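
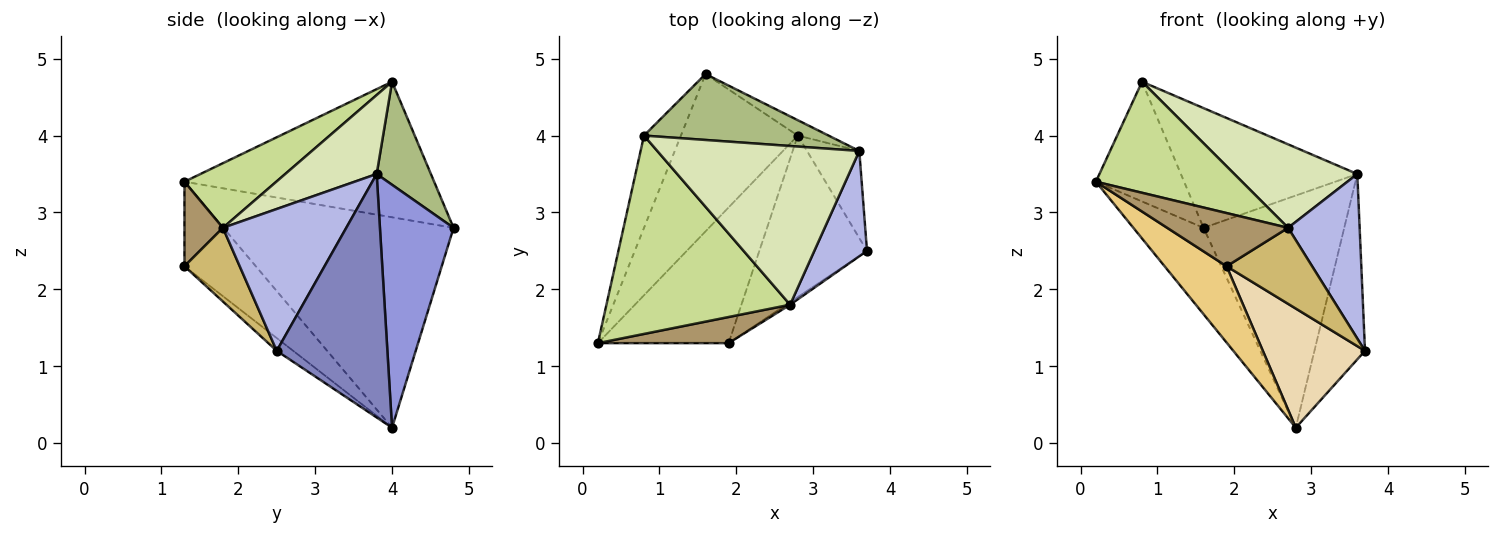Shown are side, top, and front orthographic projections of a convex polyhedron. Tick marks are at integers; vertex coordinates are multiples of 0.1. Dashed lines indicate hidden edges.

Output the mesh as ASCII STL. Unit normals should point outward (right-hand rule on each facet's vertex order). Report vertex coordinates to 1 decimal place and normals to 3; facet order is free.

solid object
 facet normal -0.845 0.257 -0.469
  outer loop
   vertex 2.8 4.0 0.2
   vertex 0.2 1.3 3.4
   vertex 1.6 4.8 2.8
  endloop
 endfacet
 facet normal 0.893 0.408 -0.192
  outer loop
   vertex 3.6 3.8 3.5
   vertex 3.7 2.5 1.2
   vertex 2.8 4.0 0.2
  endloop
 endfacet
 facet normal 0.463 0.885 -0.059
  outer loop
   vertex 3.6 3.8 3.5
   vertex 2.8 4.0 0.2
   vertex 1.6 4.8 2.8
  endloop
 endfacet
 facet normal 0.824 -0.478 0.306
  outer loop
   vertex 2.7 1.8 2.8
   vertex 3.7 2.5 1.2
   vertex 3.6 3.8 3.5
  endloop
 endfacet
 facet normal -0.913 0.323 -0.249
  outer loop
   vertex 0.8 4.0 4.7
   vertex 1.6 4.8 2.8
   vertex 0.2 1.3 3.4
  endloop
 endfacet
 facet normal 0.260 0.846 0.466
  outer loop
   vertex 0.8 4.0 4.7
   vertex 3.6 3.8 3.5
   vertex 1.6 4.8 2.8
  endloop
 endfacet
 facet normal 0.294 -0.467 0.834
  outer loop
   vertex 0.8 4.0 4.7
   vertex 0.2 1.3 3.4
   vertex 2.7 1.8 2.8
  endloop
 endfacet
 facet normal 0.327 -0.440 0.836
  outer loop
   vertex 0.8 4.0 4.7
   vertex 2.7 1.8 2.8
   vertex 3.6 3.8 3.5
  endloop
 endfacet
 facet normal 0.274 -0.863 0.424
  outer loop
   vertex 1.9 1.3 2.3
   vertex 2.7 1.8 2.8
   vertex 0.2 1.3 3.4
  endloop
 endfacet
 facet normal 0.542 -0.840 -0.028
  outer loop
   vertex 1.9 1.3 2.3
   vertex 3.7 2.5 1.2
   vertex 2.7 1.8 2.8
  endloop
 endfacet
 facet normal -0.491 -0.427 -0.759
  outer loop
   vertex 1.9 1.3 2.3
   vertex 0.2 1.3 3.4
   vertex 2.8 4.0 0.2
  endloop
 endfacet
 facet normal -0.095 -0.591 -0.801
  outer loop
   vertex 1.9 1.3 2.3
   vertex 2.8 4.0 0.2
   vertex 3.7 2.5 1.2
  endloop
 endfacet
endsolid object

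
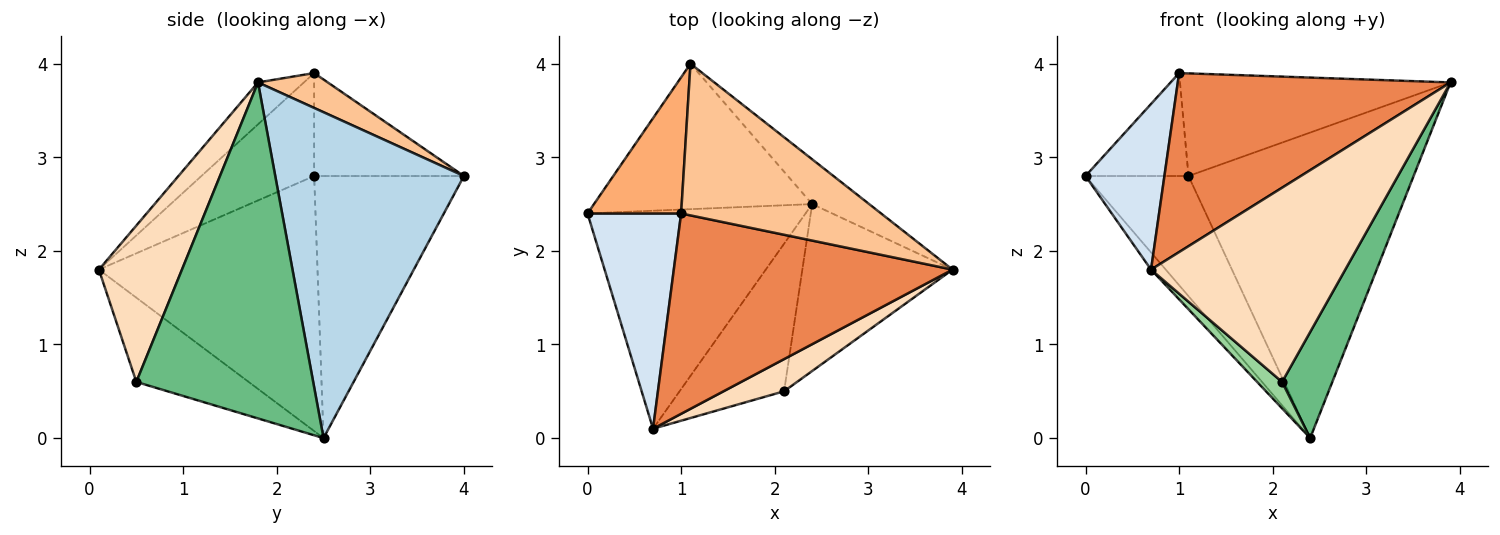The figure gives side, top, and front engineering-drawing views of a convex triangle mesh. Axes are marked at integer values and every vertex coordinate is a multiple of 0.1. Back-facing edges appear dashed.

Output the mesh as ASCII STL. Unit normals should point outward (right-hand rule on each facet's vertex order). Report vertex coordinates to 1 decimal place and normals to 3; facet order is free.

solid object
 facet normal -0.759 0.051 -0.649
  outer loop
   vertex 2.4 2.5 0.0
   vertex 0.7 0.1 1.8
   vertex 0.0 2.4 2.8
  endloop
 endfacet
 facet normal -0.679 0.467 -0.566
  outer loop
   vertex 1.1 4.0 2.8
   vertex 2.4 2.5 0.0
   vertex 0.0 2.4 2.8
  endloop
 endfacet
 facet normal 0.638 0.762 -0.112
  outer loop
   vertex 1.1 4.0 2.8
   vertex 3.9 1.8 3.8
   vertex 2.4 2.5 0.0
  endloop
 endfacet
 facet normal -0.657 -0.460 0.597
  outer loop
   vertex 1.0 2.4 3.9
   vertex 0.0 2.4 2.8
   vertex 0.7 0.1 1.8
  endloop
 endfacet
 facet normal -0.111 -0.662 0.741
  outer loop
   vertex 1.0 2.4 3.9
   vertex 0.7 0.1 1.8
   vertex 3.9 1.8 3.8
  endloop
 endfacet
 facet normal -0.660 0.453 0.600
  outer loop
   vertex 1.0 2.4 3.9
   vertex 1.1 4.0 2.8
   vertex 0.0 2.4 2.8
  endloop
 endfacet
 facet normal 0.143 0.555 0.820
  outer loop
   vertex 1.0 2.4 3.9
   vertex 3.9 1.8 3.8
   vertex 1.1 4.0 2.8
  endloop
 endfacet
 facet normal 0.389 -0.909 0.151
  outer loop
   vertex 2.1 0.5 0.6
   vertex 3.9 1.8 3.8
   vertex 0.7 0.1 1.8
  endloop
 endfacet
 facet normal 0.884 -0.251 -0.395
  outer loop
   vertex 2.1 0.5 0.6
   vertex 2.4 2.5 0.0
   vertex 3.9 1.8 3.8
  endloop
 endfacet
 facet normal -0.622 -0.138 -0.771
  outer loop
   vertex 2.1 0.5 0.6
   vertex 0.7 0.1 1.8
   vertex 2.4 2.5 0.0
  endloop
 endfacet
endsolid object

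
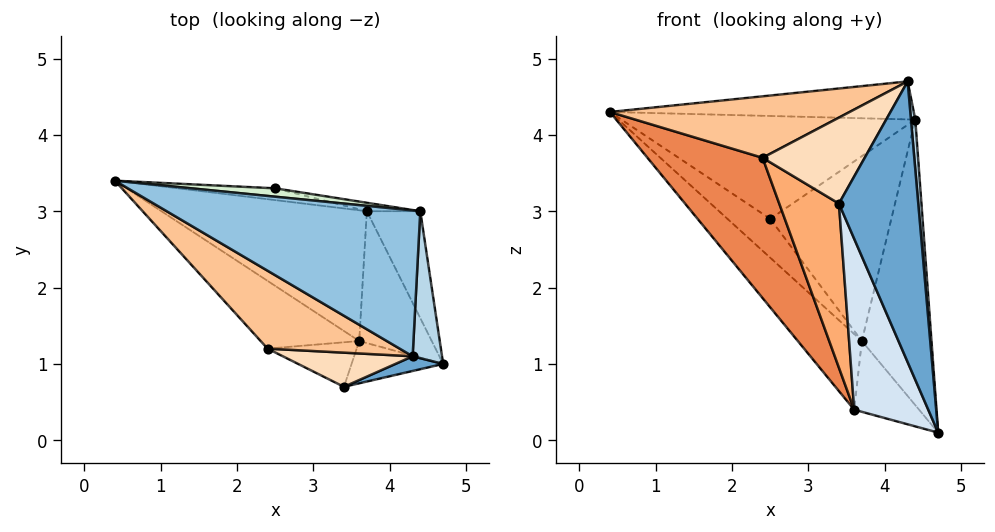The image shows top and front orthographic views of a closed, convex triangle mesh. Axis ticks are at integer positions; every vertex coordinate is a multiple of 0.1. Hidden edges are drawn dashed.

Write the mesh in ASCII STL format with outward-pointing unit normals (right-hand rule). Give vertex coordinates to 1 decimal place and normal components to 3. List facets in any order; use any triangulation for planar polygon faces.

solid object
 facet normal 0.331 -0.942 0.049
  outer loop
   vertex 4.3 1.1 4.7
   vertex 3.4 0.7 3.1
   vertex 4.7 1.0 0.1
  endloop
 endfacet
 facet normal 0.049 0.252 0.967
  outer loop
   vertex 4.4 3.0 4.2
   vertex 0.4 3.4 4.3
   vertex 4.3 1.1 4.7
  endloop
 endfacet
 facet normal 0.996 -0.029 0.087
  outer loop
   vertex 4.4 3.0 4.2
   vertex 4.3 1.1 4.7
   vertex 4.7 1.0 0.1
  endloop
 endfacet
 facet normal -0.314 -0.922 -0.228
  outer loop
   vertex 3.6 1.3 0.4
   vertex 4.7 1.0 0.1
   vertex 3.4 0.7 3.1
  endloop
 endfacet
 facet normal -0.746 -0.599 -0.290
  outer loop
   vertex 2.4 1.2 3.7
   vertex 0.4 3.4 4.3
   vertex 3.6 1.3 0.4
  endloop
 endfacet
 facet normal -0.539 -0.813 -0.221
  outer loop
   vertex 2.4 1.2 3.7
   vertex 3.6 1.3 0.4
   vertex 3.4 0.7 3.1
  endloop
 endfacet
 facet normal -0.407 -0.566 0.717
  outer loop
   vertex 2.4 1.2 3.7
   vertex 4.3 1.1 4.7
   vertex 0.4 3.4 4.3
  endloop
 endfacet
 facet normal -0.236 -0.903 0.359
  outer loop
   vertex 2.4 1.2 3.7
   vertex 3.4 0.7 3.1
   vertex 4.3 1.1 4.7
  endloop
 endfacet
 facet normal 0.824 0.531 -0.199
  outer loop
   vertex 3.7 3.0 1.3
   vertex 4.4 3.0 4.2
   vertex 4.7 1.0 0.1
  endloop
 endfacet
 facet normal -0.111 0.470 -0.876
  outer loop
   vertex 3.7 3.0 1.3
   vertex 4.7 1.0 0.1
   vertex 3.6 1.3 0.4
  endloop
 endfacet
 facet normal -0.588 0.405 -0.700
  outer loop
   vertex 3.7 3.0 1.3
   vertex 3.6 1.3 0.4
   vertex 0.4 3.4 4.3
  endloop
 endfacet
 facet normal 0.101 0.992 0.081
  outer loop
   vertex 2.5 3.3 2.9
   vertex 0.4 3.4 4.3
   vertex 4.4 3.0 4.2
  endloop
 endfacet
 facet normal -0.146 0.947 -0.287
  outer loop
   vertex 2.5 3.3 2.9
   vertex 3.7 3.0 1.3
   vertex 0.4 3.4 4.3
  endloop
 endfacet
 facet normal 0.186 0.982 -0.045
  outer loop
   vertex 2.5 3.3 2.9
   vertex 4.4 3.0 4.2
   vertex 3.7 3.0 1.3
  endloop
 endfacet
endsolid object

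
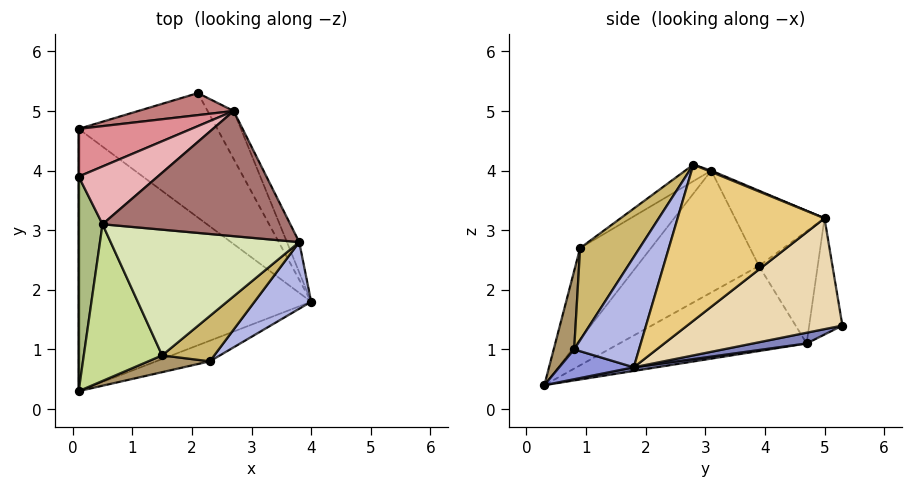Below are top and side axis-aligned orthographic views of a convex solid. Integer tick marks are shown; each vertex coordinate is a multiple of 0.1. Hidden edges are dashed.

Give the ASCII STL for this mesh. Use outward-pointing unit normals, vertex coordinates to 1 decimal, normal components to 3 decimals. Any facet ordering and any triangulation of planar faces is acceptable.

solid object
 facet normal 0.016 0.157 -0.987
  outer loop
   vertex 0.1 0.3 0.4
   vertex 0.1 4.7 1.1
   vertex 4.0 1.8 0.7
  endloop
 endfacet
 facet normal 0.075 0.235 -0.969
  outer loop
   vertex 2.1 5.3 1.4
   vertex 4.0 1.8 0.7
   vertex 0.1 4.7 1.1
  endloop
 endfacet
 facet normal 0.329 -0.736 -0.592
  outer loop
   vertex 2.3 0.8 1.0
   vertex 0.1 0.3 0.4
   vertex 4.0 1.8 0.7
  endloop
 endfacet
 facet normal 0.523 -0.809 0.269
  outer loop
   vertex 2.3 0.8 1.0
   vertex 4.0 1.8 0.7
   vertex 3.8 2.8 4.1
  endloop
 endfacet
 facet normal -1.000 0.000 0.000
  outer loop
   vertex 0.1 3.9 2.4
   vertex 0.1 4.7 1.1
   vertex 0.1 0.3 0.4
  endloop
 endfacet
 facet normal -0.976 -0.106 0.191
  outer loop
   vertex 0.1 3.9 2.4
   vertex 0.1 0.3 0.4
   vertex 0.5 3.1 4.0
  endloop
 endfacet
 facet normal -0.612 -0.590 0.527
  outer loop
   vertex 1.5 0.9 2.7
   vertex 0.5 3.1 4.0
   vertex 0.1 0.3 0.4
  endloop
 endfacet
 facet normal -0.074 -0.532 0.843
  outer loop
   vertex 1.5 0.9 2.7
   vertex 3.8 2.8 4.1
   vertex 0.5 3.1 4.0
  endloop
 endfacet
 facet normal 0.182 -0.973 0.143
  outer loop
   vertex 1.5 0.9 2.7
   vertex 0.1 0.3 0.4
   vertex 2.3 0.8 1.0
  endloop
 endfacet
 facet normal 0.502 -0.817 0.284
  outer loop
   vertex 1.5 0.9 2.7
   vertex 2.3 0.8 1.0
   vertex 3.8 2.8 4.1
  endloop
 endfacet
 facet normal 0.903 0.423 -0.071
  outer loop
   vertex 2.7 5.0 3.2
   vertex 3.8 2.8 4.1
   vertex 4.0 1.8 0.7
  endloop
 endfacet
 facet normal 0.844 0.498 -0.198
  outer loop
   vertex 2.7 5.0 3.2
   vertex 4.0 1.8 0.7
   vertex 2.1 5.3 1.4
  endloop
 endfacet
 facet normal 0.007 0.381 0.924
  outer loop
   vertex 2.7 5.0 3.2
   vertex 0.5 3.1 4.0
   vertex 3.8 2.8 4.1
  endloop
 endfacet
 facet normal -0.313 0.914 0.257
  outer loop
   vertex 2.7 5.0 3.2
   vertex 2.1 5.3 1.4
   vertex 0.1 4.7 1.1
  endloop
 endfacet
 facet normal -0.462 0.755 0.465
  outer loop
   vertex 2.7 5.0 3.2
   vertex 0.1 4.7 1.1
   vertex 0.1 3.9 2.4
  endloop
 endfacet
 facet normal -0.463 0.741 0.486
  outer loop
   vertex 2.7 5.0 3.2
   vertex 0.1 3.9 2.4
   vertex 0.5 3.1 4.0
  endloop
 endfacet
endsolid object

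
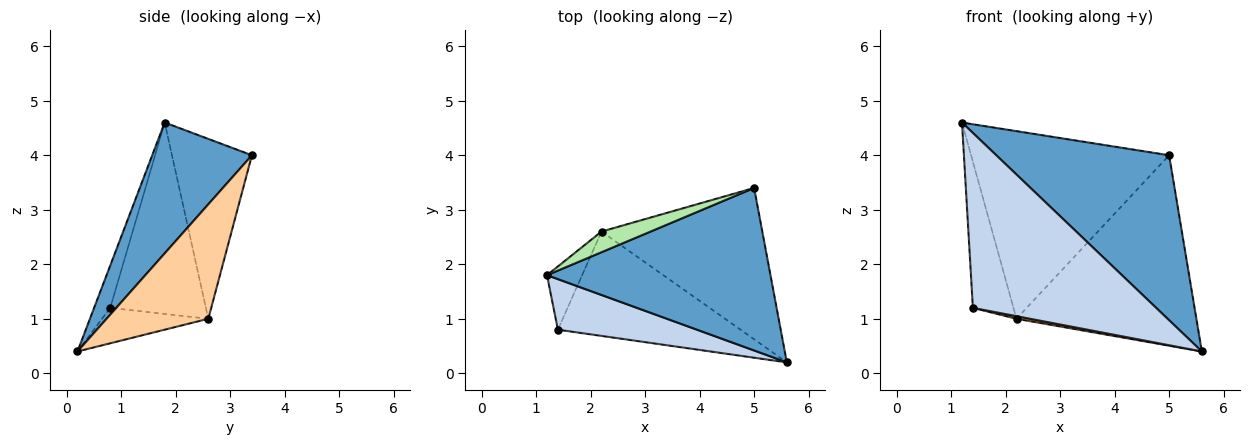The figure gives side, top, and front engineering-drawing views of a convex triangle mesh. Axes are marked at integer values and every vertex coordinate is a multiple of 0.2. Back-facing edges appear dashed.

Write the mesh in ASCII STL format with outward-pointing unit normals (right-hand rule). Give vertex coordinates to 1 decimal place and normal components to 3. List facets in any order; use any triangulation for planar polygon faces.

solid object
 facet normal 0.380 -0.659 0.649
  outer loop
   vertex 5.0 3.4 4.0
   vertex 1.2 1.8 4.6
   vertex 5.6 0.2 0.4
  endloop
 endfacet
 facet normal -0.084 -0.957 0.277
  outer loop
   vertex 1.4 0.8 1.2
   vertex 5.6 0.2 0.4
   vertex 1.2 1.8 4.6
  endloop
 endfacet
 facet normal -0.190 -0.024 -0.981
  outer loop
   vertex 2.2 2.6 1.0
   vertex 5.6 0.2 0.4
   vertex 1.4 0.8 1.2
  endloop
 endfacet
 facet normal 0.405 0.716 -0.569
  outer loop
   vertex 2.2 2.6 1.0
   vertex 5.0 3.4 4.0
   vertex 5.6 0.2 0.4
  endloop
 endfacet
 facet normal -0.908 0.385 -0.167
  outer loop
   vertex 2.2 2.6 1.0
   vertex 1.4 0.8 1.2
   vertex 1.2 1.8 4.6
  endloop
 endfacet
 facet normal -0.372 0.923 0.102
  outer loop
   vertex 2.2 2.6 1.0
   vertex 1.2 1.8 4.6
   vertex 5.0 3.4 4.0
  endloop
 endfacet
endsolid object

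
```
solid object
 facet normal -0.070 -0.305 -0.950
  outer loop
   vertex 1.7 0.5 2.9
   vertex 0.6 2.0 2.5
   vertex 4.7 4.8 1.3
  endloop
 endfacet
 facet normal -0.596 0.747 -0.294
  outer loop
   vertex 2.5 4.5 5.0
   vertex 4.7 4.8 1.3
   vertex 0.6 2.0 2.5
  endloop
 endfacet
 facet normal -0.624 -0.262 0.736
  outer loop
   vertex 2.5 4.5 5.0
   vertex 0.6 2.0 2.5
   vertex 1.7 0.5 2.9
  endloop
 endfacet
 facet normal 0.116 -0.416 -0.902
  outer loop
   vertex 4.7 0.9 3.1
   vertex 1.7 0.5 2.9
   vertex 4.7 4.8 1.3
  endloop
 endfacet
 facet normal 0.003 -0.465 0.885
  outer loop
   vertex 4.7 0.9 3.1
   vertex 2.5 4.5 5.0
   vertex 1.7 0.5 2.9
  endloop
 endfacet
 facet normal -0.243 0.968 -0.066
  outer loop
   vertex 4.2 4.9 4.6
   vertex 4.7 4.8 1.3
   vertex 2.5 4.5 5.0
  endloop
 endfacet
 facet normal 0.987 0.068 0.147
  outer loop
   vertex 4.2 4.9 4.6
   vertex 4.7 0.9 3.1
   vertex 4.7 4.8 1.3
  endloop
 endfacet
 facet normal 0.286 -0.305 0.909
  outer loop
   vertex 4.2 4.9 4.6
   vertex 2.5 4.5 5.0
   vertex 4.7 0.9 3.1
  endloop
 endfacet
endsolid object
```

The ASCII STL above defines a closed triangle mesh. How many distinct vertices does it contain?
6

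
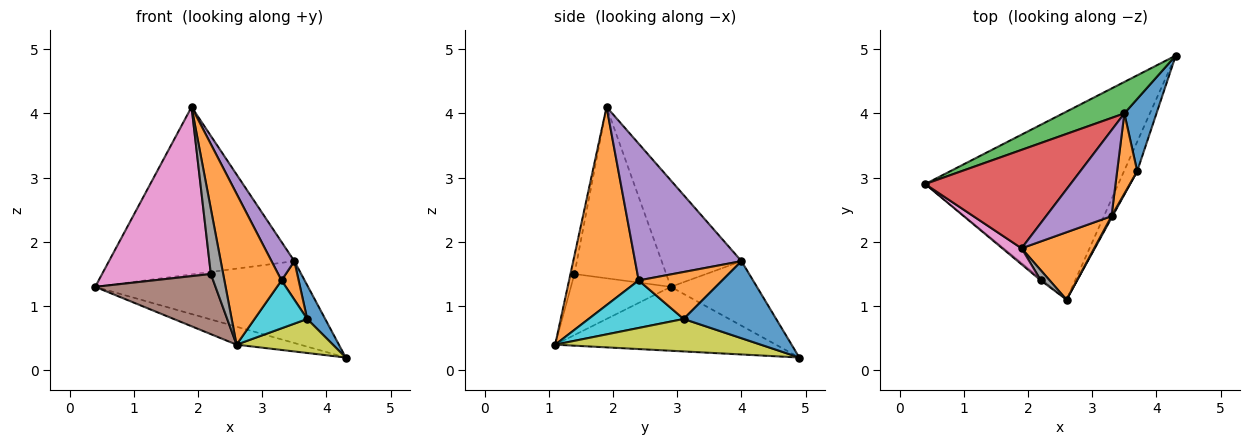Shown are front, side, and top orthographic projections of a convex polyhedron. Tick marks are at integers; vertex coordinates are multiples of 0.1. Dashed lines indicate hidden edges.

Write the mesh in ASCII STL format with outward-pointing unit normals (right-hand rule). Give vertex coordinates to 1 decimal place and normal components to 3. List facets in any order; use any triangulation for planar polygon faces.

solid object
 facet normal -0.313 0.090 -0.945
  outer loop
   vertex 2.6 1.1 0.4
   vertex 0.4 2.9 1.3
   vertex 4.3 4.9 0.2
  endloop
 endfacet
 facet normal 0.744 -0.610 0.273
  outer loop
   vertex 3.3 2.4 1.4
   vertex 1.9 1.9 4.1
   vertex 2.6 1.1 0.4
  endloop
 endfacet
 facet normal -0.353 0.873 0.336
  outer loop
   vertex 3.5 4.0 1.7
   vertex 4.3 4.9 0.2
   vertex 0.4 2.9 1.3
  endloop
 endfacet
 facet normal -0.348 0.808 0.475
  outer loop
   vertex 3.5 4.0 1.7
   vertex 0.4 2.9 1.3
   vertex 1.9 1.9 4.1
  endloop
 endfacet
 facet normal 0.886 -0.190 0.424
  outer loop
   vertex 3.5 4.0 1.7
   vertex 1.9 1.9 4.1
   vertex 3.3 2.4 1.4
  endloop
 endfacet
 facet normal -0.639 -0.769 -0.022
  outer loop
   vertex 2.2 1.4 1.5
   vertex 0.4 2.9 1.3
   vertex 2.6 1.1 0.4
  endloop
 endfacet
 facet normal -0.643 -0.762 0.072
  outer loop
   vertex 2.2 1.4 1.5
   vertex 1.9 1.9 4.1
   vertex 0.4 2.9 1.3
  endloop
 endfacet
 facet normal -0.305 -0.941 0.146
  outer loop
   vertex 2.2 1.4 1.5
   vertex 2.6 1.1 0.4
   vertex 1.9 1.9 4.1
  endloop
 endfacet
 facet normal 0.850 -0.398 -0.345
  outer loop
   vertex 3.7 3.1 0.8
   vertex 2.6 1.1 0.4
   vertex 4.3 4.9 0.2
  endloop
 endfacet
 facet normal 0.875 -0.485 0.018
  outer loop
   vertex 3.7 3.1 0.8
   vertex 3.3 2.4 1.4
   vertex 2.6 1.1 0.4
  endloop
 endfacet
 facet normal 0.909 -0.177 0.379
  outer loop
   vertex 3.7 3.1 0.8
   vertex 4.3 4.9 0.2
   vertex 3.5 4.0 1.7
  endloop
 endfacet
 facet normal 0.904 -0.185 0.386
  outer loop
   vertex 3.7 3.1 0.8
   vertex 3.5 4.0 1.7
   vertex 3.3 2.4 1.4
  endloop
 endfacet
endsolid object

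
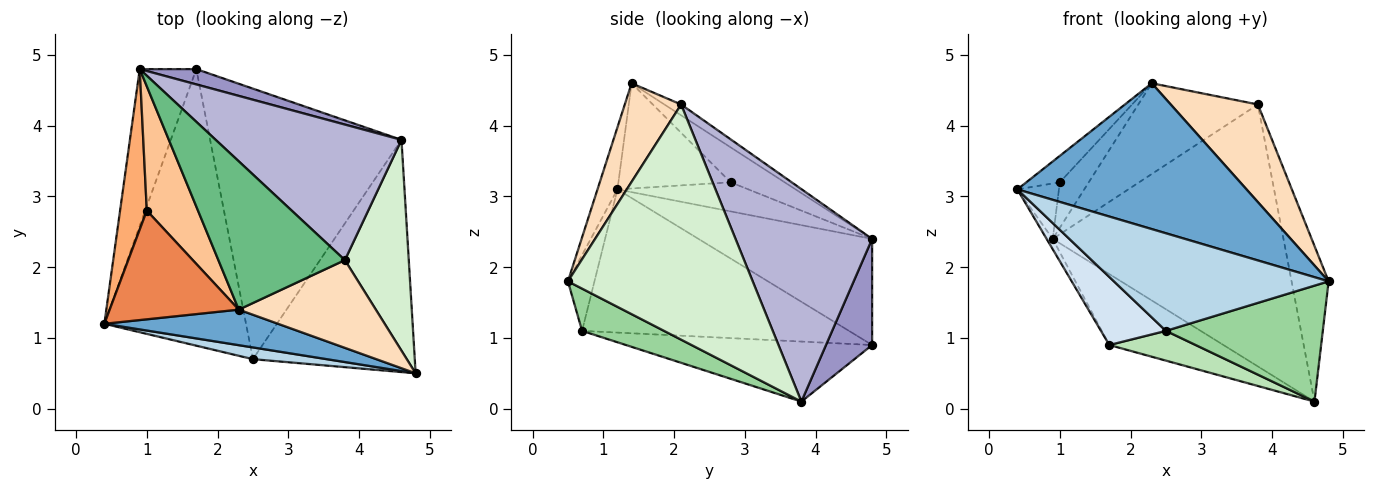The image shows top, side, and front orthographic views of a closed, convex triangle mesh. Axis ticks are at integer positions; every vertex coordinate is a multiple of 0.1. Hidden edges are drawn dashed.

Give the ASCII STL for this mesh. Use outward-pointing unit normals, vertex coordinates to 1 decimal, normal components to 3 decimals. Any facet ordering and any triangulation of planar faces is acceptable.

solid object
 facet normal -0.084 -0.968 0.236
  outer loop
   vertex 2.3 1.4 4.6
   vertex 0.4 1.2 3.1
   vertex 4.8 0.5 1.8
  endloop
 endfacet
 facet normal -0.882 0.031 -0.470
  outer loop
   vertex 0.9 4.8 2.4
   vertex 1.7 4.8 0.9
   vertex 0.4 1.2 3.1
  endloop
 endfacet
 facet normal -0.122 -0.985 0.119
  outer loop
   vertex 2.5 0.7 1.1
   vertex 4.8 0.5 1.8
   vertex 0.4 1.2 3.1
  endloop
 endfacet
 facet normal -0.701 -0.170 -0.693
  outer loop
   vertex 2.5 0.7 1.1
   vertex 0.4 1.2 3.1
   vertex 1.7 4.8 0.9
  endloop
 endfacet
 facet normal -0.621 0.185 0.762
  outer loop
   vertex 1.0 2.8 3.2
   vertex 0.4 1.2 3.1
   vertex 2.3 1.4 4.6
  endloop
 endfacet
 facet normal -0.717 0.228 0.659
  outer loop
   vertex 1.0 2.8 3.2
   vertex 0.9 4.8 2.4
   vertex 0.4 1.2 3.1
  endloop
 endfacet
 facet normal -0.540 0.289 0.791
  outer loop
   vertex 1.0 2.8 3.2
   vertex 2.3 1.4 4.6
   vertex 0.9 4.8 2.4
  endloop
 endfacet
 facet normal 0.433 -0.670 0.602
  outer loop
   vertex 3.8 2.1 4.3
   vertex 2.3 1.4 4.6
   vertex 4.8 0.5 1.8
  endloop
 endfacet
 facet normal -0.073 0.521 0.851
  outer loop
   vertex 3.8 2.1 4.3
   vertex 0.9 4.8 2.4
   vertex 2.3 1.4 4.6
  endloop
 endfacet
 facet normal 0.227 -0.435 -0.871
  outer loop
   vertex 4.6 3.8 0.1
   vertex 4.8 0.5 1.8
   vertex 2.5 0.7 1.1
  endloop
 endfacet
 facet normal -0.298 -0.104 -0.949
  outer loop
   vertex 4.6 3.8 0.1
   vertex 2.5 0.7 1.1
   vertex 1.7 4.8 0.9
  endloop
 endfacet
 facet normal 0.947 0.190 0.257
  outer loop
   vertex 4.6 3.8 0.1
   vertex 3.8 2.1 4.3
   vertex 4.8 0.5 1.8
  endloop
 endfacet
 facet normal 0.368 0.909 0.196
  outer loop
   vertex 4.6 3.8 0.1
   vertex 1.7 4.8 0.9
   vertex 0.9 4.8 2.4
  endloop
 endfacet
 facet normal 0.465 0.786 0.407
  outer loop
   vertex 4.6 3.8 0.1
   vertex 0.9 4.8 2.4
   vertex 3.8 2.1 4.3
  endloop
 endfacet
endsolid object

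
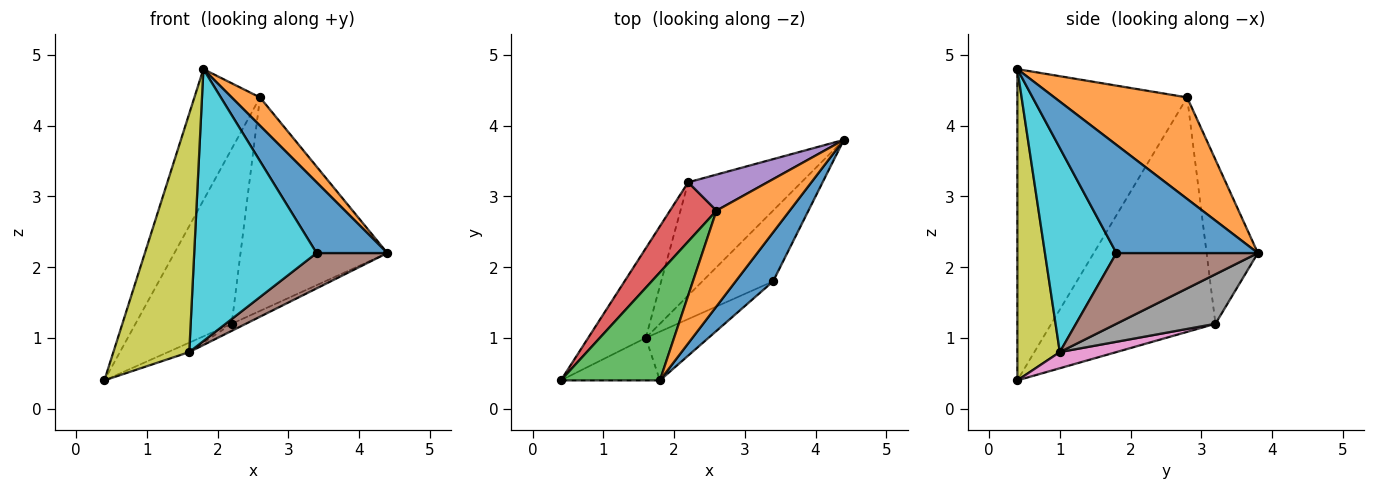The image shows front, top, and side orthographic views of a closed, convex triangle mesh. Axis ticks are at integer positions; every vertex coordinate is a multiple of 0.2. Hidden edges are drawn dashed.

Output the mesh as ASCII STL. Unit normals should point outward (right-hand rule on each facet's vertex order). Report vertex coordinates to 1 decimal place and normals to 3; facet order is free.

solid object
 facet normal 0.854 -0.427 0.296
  outer loop
   vertex 3.4 1.8 2.2
   vertex 4.4 3.8 2.2
   vertex 1.8 0.4 4.8
  endloop
 endfacet
 facet normal 0.799 -0.170 0.576
  outer loop
   vertex 2.6 2.8 4.4
   vertex 1.8 0.4 4.8
   vertex 4.4 3.8 2.2
  endloop
 endfacet
 facet normal -0.894 0.346 0.285
  outer loop
   vertex 2.6 2.8 4.4
   vertex 0.4 0.4 0.4
   vertex 1.8 0.4 4.8
  endloop
 endfacet
 facet normal -0.850 0.498 0.169
  outer loop
   vertex 2.6 2.8 4.4
   vertex 2.2 3.2 1.2
   vertex 0.4 0.4 0.4
  endloop
 endfacet
 facet normal -0.326 0.932 0.157
  outer loop
   vertex 2.6 2.8 4.4
   vertex 4.4 3.8 2.2
   vertex 2.2 3.2 1.2
  endloop
 endfacet
 facet normal 0.667 -0.333 -0.667
  outer loop
   vertex 1.6 1.0 0.8
   vertex 4.4 3.8 2.2
   vertex 3.4 1.8 2.2
  endloop
 endfacet
 facet normal 0.269 0.101 -0.958
  outer loop
   vertex 1.6 1.0 0.8
   vertex 0.4 0.4 0.4
   vertex 2.2 3.2 1.2
  endloop
 endfacet
 facet normal 0.400 0.057 -0.915
  outer loop
   vertex 1.6 1.0 0.8
   vertex 2.2 3.2 1.2
   vertex 4.4 3.8 2.2
  endloop
 endfacet
 facet normal 0.482 -0.862 -0.153
  outer loop
   vertex 1.6 1.0 0.8
   vertex 1.8 0.4 4.8
   vertex 0.4 0.4 0.4
  endloop
 endfacet
 facet normal 0.498 -0.853 -0.153
  outer loop
   vertex 1.6 1.0 0.8
   vertex 3.4 1.8 2.2
   vertex 1.8 0.4 4.8
  endloop
 endfacet
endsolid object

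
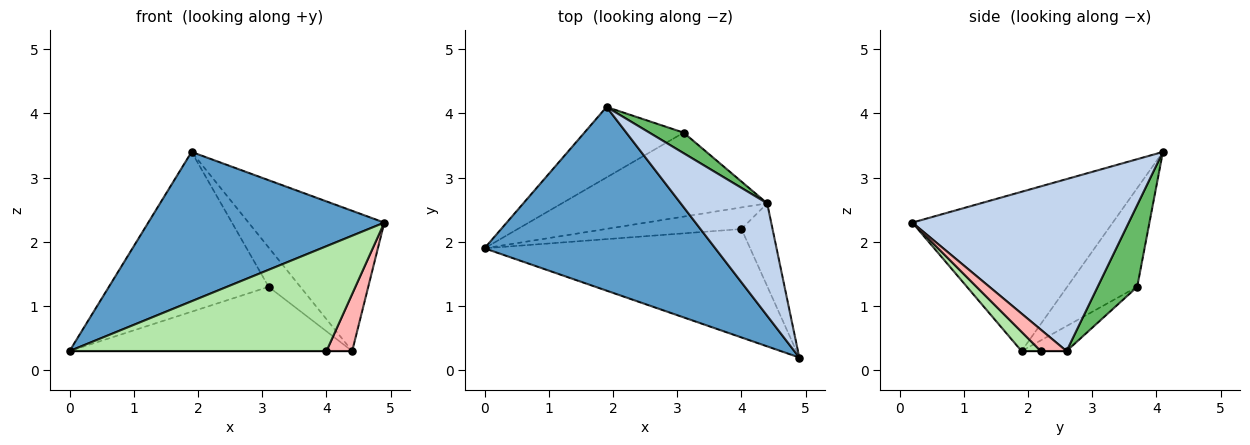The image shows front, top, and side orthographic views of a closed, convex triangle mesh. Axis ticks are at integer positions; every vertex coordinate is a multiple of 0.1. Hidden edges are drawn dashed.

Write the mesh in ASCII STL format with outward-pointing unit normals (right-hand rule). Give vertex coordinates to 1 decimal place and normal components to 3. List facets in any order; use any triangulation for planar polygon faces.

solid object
 facet normal -0.472 -0.556 0.684
  outer loop
   vertex 1.9 4.1 3.4
   vertex 0.0 1.9 0.3
   vertex 4.9 0.2 2.3
  endloop
 endfacet
 facet normal 0.779 0.489 0.392
  outer loop
   vertex 4.4 2.6 0.3
   vertex 1.9 4.1 3.4
   vertex 4.9 0.2 2.3
  endloop
 endfacet
 facet normal -0.372 0.849 -0.374
  outer loop
   vertex 3.1 3.7 1.3
   vertex 0.0 1.9 0.3
   vertex 1.9 4.1 3.4
  endloop
 endfacet
 facet normal -0.096 0.605 -0.790
  outer loop
   vertex 3.1 3.7 1.3
   vertex 4.4 2.6 0.3
   vertex 0.0 1.9 0.3
  endloop
 endfacet
 facet normal 0.742 0.594 0.311
  outer loop
   vertex 3.1 3.7 1.3
   vertex 1.9 4.1 3.4
   vertex 4.4 2.6 0.3
  endloop
 endfacet
 facet normal 0.052 -0.694 -0.718
  outer loop
   vertex 4.0 2.2 0.3
   vertex 4.9 0.2 2.3
   vertex 0.0 1.9 0.3
  endloop
 endfacet
 facet normal 0.000 0.000 -1.000
  outer loop
   vertex 4.0 2.2 0.3
   vertex 0.0 1.9 0.3
   vertex 4.4 2.6 0.3
  endloop
 endfacet
 facet normal 0.494 -0.494 -0.716
  outer loop
   vertex 4.0 2.2 0.3
   vertex 4.4 2.6 0.3
   vertex 4.9 0.2 2.3
  endloop
 endfacet
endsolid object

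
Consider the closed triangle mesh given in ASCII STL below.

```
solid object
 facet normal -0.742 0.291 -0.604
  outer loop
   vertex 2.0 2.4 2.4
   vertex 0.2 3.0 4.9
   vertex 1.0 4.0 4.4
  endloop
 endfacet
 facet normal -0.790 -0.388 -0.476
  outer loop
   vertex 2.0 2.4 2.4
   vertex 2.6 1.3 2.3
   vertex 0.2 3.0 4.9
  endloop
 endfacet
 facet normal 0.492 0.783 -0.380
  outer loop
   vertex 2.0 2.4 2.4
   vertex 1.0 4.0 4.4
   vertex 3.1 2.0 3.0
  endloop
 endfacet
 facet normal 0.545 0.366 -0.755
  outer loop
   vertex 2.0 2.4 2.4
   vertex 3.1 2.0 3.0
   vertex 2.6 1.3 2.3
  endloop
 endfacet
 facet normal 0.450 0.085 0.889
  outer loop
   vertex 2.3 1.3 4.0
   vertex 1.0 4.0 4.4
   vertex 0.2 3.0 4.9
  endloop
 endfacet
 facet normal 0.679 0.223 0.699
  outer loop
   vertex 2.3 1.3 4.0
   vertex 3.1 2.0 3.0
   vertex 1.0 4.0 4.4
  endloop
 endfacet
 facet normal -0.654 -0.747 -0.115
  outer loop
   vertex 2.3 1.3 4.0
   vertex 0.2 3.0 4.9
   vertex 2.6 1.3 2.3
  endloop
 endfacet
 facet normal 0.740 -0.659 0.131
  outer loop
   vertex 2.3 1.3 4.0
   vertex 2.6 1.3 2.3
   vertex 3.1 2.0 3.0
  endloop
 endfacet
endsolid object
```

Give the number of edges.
12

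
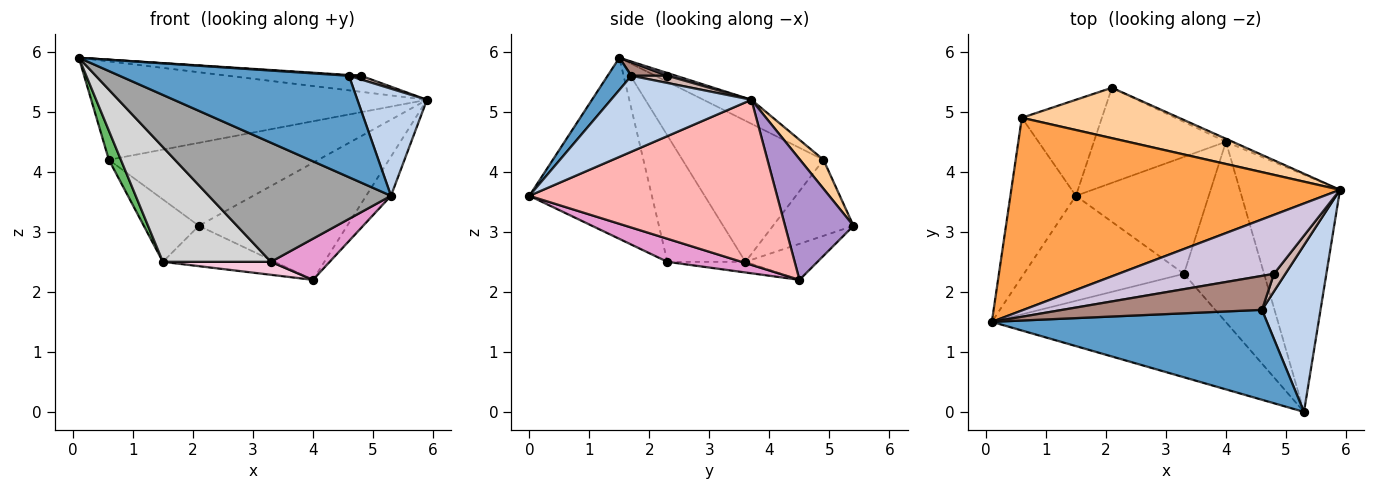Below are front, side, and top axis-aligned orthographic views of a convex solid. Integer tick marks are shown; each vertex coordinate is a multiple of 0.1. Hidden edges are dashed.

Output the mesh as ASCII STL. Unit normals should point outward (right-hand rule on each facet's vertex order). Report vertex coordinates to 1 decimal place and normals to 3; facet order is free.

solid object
 facet normal 0.077 -0.746 0.661
  outer loop
   vertex 4.6 1.7 5.6
   vertex 0.1 1.5 5.9
   vertex 5.3 0.0 3.6
  endloop
 endfacet
 facet normal 0.737 -0.365 0.569
  outer loop
   vertex 4.6 1.7 5.6
   vertex 5.3 0.0 3.6
   vertex 5.9 3.7 5.2
  endloop
 endfacet
 facet normal -0.065 0.454 0.889
  outer loop
   vertex 0.6 4.9 4.2
   vertex 0.1 1.5 5.9
   vertex 5.9 3.7 5.2
  endloop
 endfacet
 facet normal 0.095 0.851 0.517
  outer loop
   vertex 0.6 4.9 4.2
   vertex 5.9 3.7 5.2
   vertex 2.1 5.4 3.1
  endloop
 endfacet
 facet normal -0.904 -0.077 -0.420
  outer loop
   vertex 0.6 4.9 4.2
   vertex 1.5 3.6 2.5
   vertex 0.1 1.5 5.9
  endloop
 endfacet
 facet normal -0.623 0.426 -0.656
  outer loop
   vertex 0.6 4.9 4.2
   vertex 2.1 5.4 3.1
   vertex 1.5 3.6 2.5
  endloop
 endfacet
 facet normal -0.244 0.379 -0.893
  outer loop
   vertex 4.0 4.5 2.2
   vertex 1.5 3.6 2.5
   vertex 2.1 5.4 3.1
  endloop
 endfacet
 facet normal 0.852 0.085 -0.517
  outer loop
   vertex 4.0 4.5 2.2
   vertex 5.9 3.7 5.2
   vertex 5.3 0.0 3.6
  endloop
 endfacet
 facet normal 0.419 0.908 -0.023
  outer loop
   vertex 4.0 4.5 2.2
   vertex 2.1 5.4 3.1
   vertex 5.9 3.7 5.2
  endloop
 endfacet
 facet normal 0.017 0.262 0.965
  outer loop
   vertex 4.8 2.3 5.6
   vertex 5.9 3.7 5.2
   vertex 0.1 1.5 5.9
  endloop
 endfacet
 facet normal 0.067 -0.022 0.997
  outer loop
   vertex 4.8 2.3 5.6
   vertex 0.1 1.5 5.9
   vertex 4.6 1.7 5.6
  endloop
 endfacet
 facet normal 0.526 -0.175 0.832
  outer loop
   vertex 4.8 2.3 5.6
   vertex 4.6 1.7 5.6
   vertex 5.9 3.7 5.2
  endloop
 endfacet
 facet normal 0.270 -0.214 -0.939
  outer loop
   vertex 3.3 2.3 2.5
   vertex 4.0 4.5 2.2
   vertex 5.3 0.0 3.6
  endloop
 endfacet
 facet normal -0.079 -0.110 -0.991
  outer loop
   vertex 3.3 2.3 2.5
   vertex 1.5 3.6 2.5
   vertex 4.0 4.5 2.2
  endloop
 endfacet
 facet normal -0.453 -0.673 -0.585
  outer loop
   vertex 3.3 2.3 2.5
   vertex 5.3 0.0 3.6
   vertex 0.1 1.5 5.9
  endloop
 endfacet
 facet normal -0.470 -0.651 -0.596
  outer loop
   vertex 3.3 2.3 2.5
   vertex 0.1 1.5 5.9
   vertex 1.5 3.6 2.5
  endloop
 endfacet
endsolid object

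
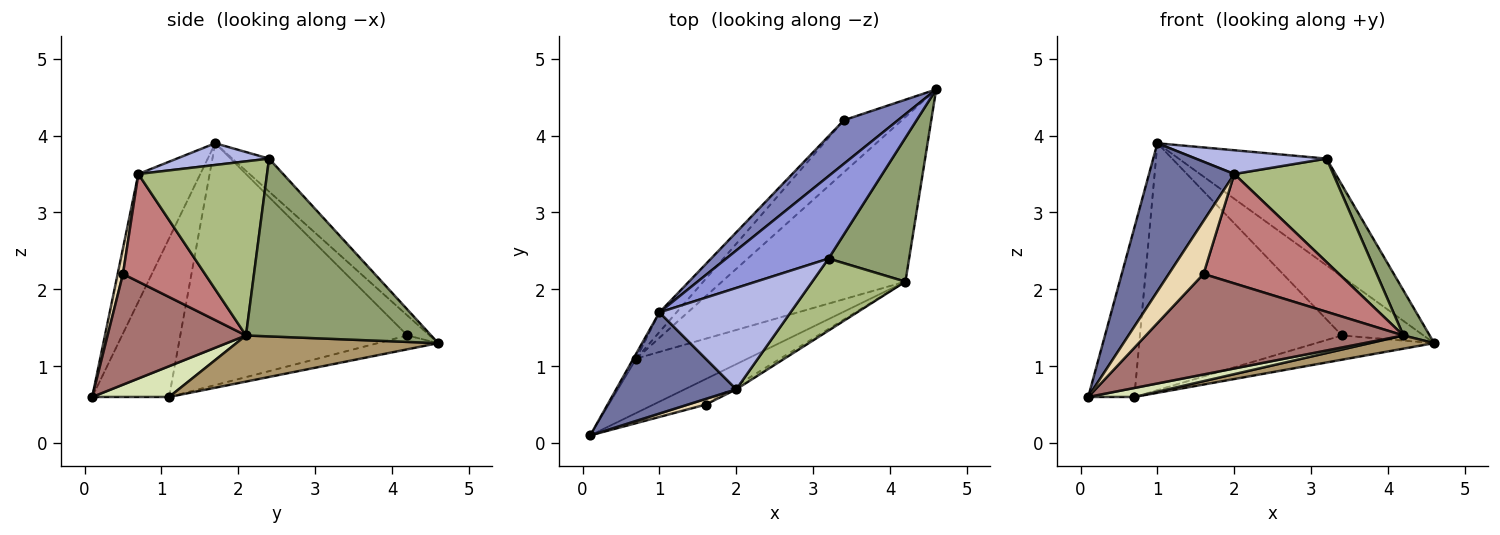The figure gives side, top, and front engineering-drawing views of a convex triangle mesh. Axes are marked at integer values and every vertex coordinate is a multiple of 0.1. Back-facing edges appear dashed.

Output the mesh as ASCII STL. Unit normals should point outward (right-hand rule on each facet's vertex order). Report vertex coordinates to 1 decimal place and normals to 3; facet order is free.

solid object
 facet normal -0.515 -0.708 0.484
  outer loop
   vertex 2.0 0.7 3.5
   vertex 1.0 1.7 3.9
   vertex 0.1 0.1 0.6
  endloop
 endfacet
 facet normal -0.213 0.786 0.581
  outer loop
   vertex 3.4 4.2 1.4
   vertex 1.0 1.7 3.9
   vertex 4.6 4.6 1.3
  endloop
 endfacet
 facet normal -0.193 0.777 0.600
  outer loop
   vertex 3.2 2.4 3.7
   vertex 4.6 4.6 1.3
   vertex 1.0 1.7 3.9
  endloop
 endfacet
 facet normal 0.159 -0.225 0.961
  outer loop
   vertex 3.2 2.4 3.7
   vertex 1.0 1.7 3.9
   vertex 2.0 0.7 3.5
  endloop
 endfacet
 facet normal 0.903 -0.128 0.409
  outer loop
   vertex 3.2 2.4 3.7
   vertex 4.2 2.1 1.4
   vertex 4.6 4.6 1.3
  endloop
 endfacet
 facet normal 0.730 -0.561 0.391
  outer loop
   vertex 3.2 2.4 3.7
   vertex 2.0 0.7 3.5
   vertex 4.2 2.1 1.4
  endloop
 endfacet
 facet normal -0.211 0.413 -0.886
  outer loop
   vertex 0.7 1.1 0.6
   vertex 3.4 4.2 1.4
   vertex 4.6 4.6 1.3
  endloop
 endfacet
 facet normal 0.263 -0.158 -0.952
  outer loop
   vertex 0.7 1.1 0.6
   vertex 4.2 2.1 1.4
   vertex 0.1 0.1 0.6
  endloop
 endfacet
 facet normal 0.243 -0.078 -0.967
  outer loop
   vertex 0.7 1.1 0.6
   vertex 4.6 4.6 1.3
   vertex 4.2 2.1 1.4
  endloop
 endfacet
 facet normal -0.857 0.514 -0.016
  outer loop
   vertex 0.7 1.1 0.6
   vertex 0.1 0.1 0.6
   vertex 1.0 1.7 3.9
  endloop
 endfacet
 facet normal -0.746 0.664 -0.053
  outer loop
   vertex 0.7 1.1 0.6
   vertex 1.0 1.7 3.9
   vertex 3.4 4.2 1.4
  endloop
 endfacet
 facet normal 0.150 -0.983 0.105
  outer loop
   vertex 1.6 0.5 2.2
   vertex 2.0 0.7 3.5
   vertex 0.1 0.1 0.6
  endloop
 endfacet
 facet normal 0.462 -0.860 -0.218
  outer loop
   vertex 1.6 0.5 2.2
   vertex 0.1 0.1 0.6
   vertex 4.2 2.1 1.4
  endloop
 endfacet
 facet normal 0.518 -0.855 -0.028
  outer loop
   vertex 1.6 0.5 2.2
   vertex 4.2 2.1 1.4
   vertex 2.0 0.7 3.5
  endloop
 endfacet
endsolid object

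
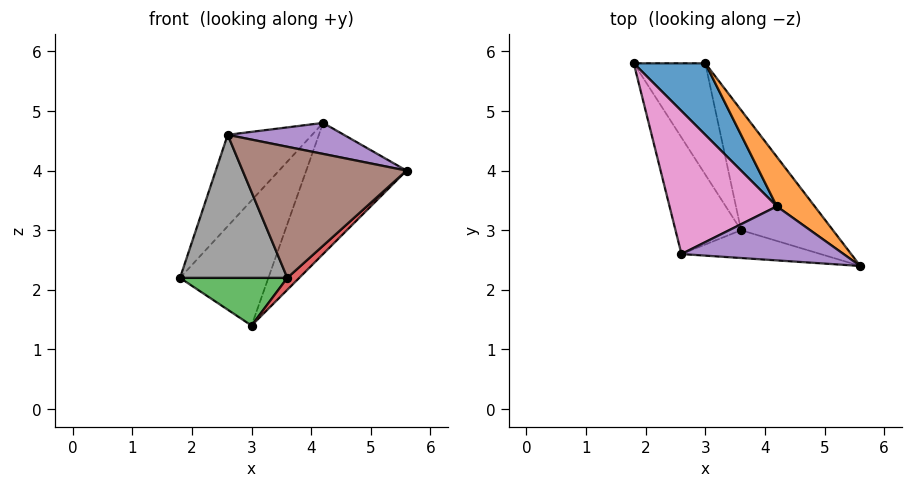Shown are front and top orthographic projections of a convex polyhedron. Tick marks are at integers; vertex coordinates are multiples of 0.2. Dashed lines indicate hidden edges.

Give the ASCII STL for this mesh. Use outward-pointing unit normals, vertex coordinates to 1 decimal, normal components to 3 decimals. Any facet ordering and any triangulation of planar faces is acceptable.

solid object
 facet normal 0.314 0.824 0.471
  outer loop
   vertex 4.2 3.4 4.8
   vertex 3.0 5.8 1.4
   vertex 1.8 5.8 2.2
  endloop
 endfacet
 facet normal 0.656 0.706 0.267
  outer loop
   vertex 4.2 3.4 4.8
   vertex 5.6 2.4 4.0
   vertex 3.0 5.8 1.4
  endloop
 endfacet
 facet normal -0.522 -0.336 -0.784
  outer loop
   vertex 3.6 3.0 2.2
   vertex 1.8 5.8 2.2
   vertex 3.0 5.8 1.4
  endloop
 endfacet
 facet normal 0.655 -0.075 -0.752
  outer loop
   vertex 3.6 3.0 2.2
   vertex 3.0 5.8 1.4
   vertex 5.6 2.4 4.0
  endloop
 endfacet
 facet normal 0.139 -0.493 0.859
  outer loop
   vertex 2.6 2.6 4.6
   vertex 5.6 2.4 4.0
   vertex 4.2 3.4 4.8
  endloop
 endfacet
 facet normal -0.106 -0.973 -0.206
  outer loop
   vertex 2.6 2.6 4.6
   vertex 3.6 3.0 2.2
   vertex 5.6 2.4 4.0
  endloop
 endfacet
 facet normal -0.351 0.504 0.789
  outer loop
   vertex 2.6 2.6 4.6
   vertex 4.2 3.4 4.8
   vertex 1.8 5.8 2.2
  endloop
 endfacet
 facet normal -0.770 -0.495 -0.403
  outer loop
   vertex 2.6 2.6 4.6
   vertex 1.8 5.8 2.2
   vertex 3.6 3.0 2.2
  endloop
 endfacet
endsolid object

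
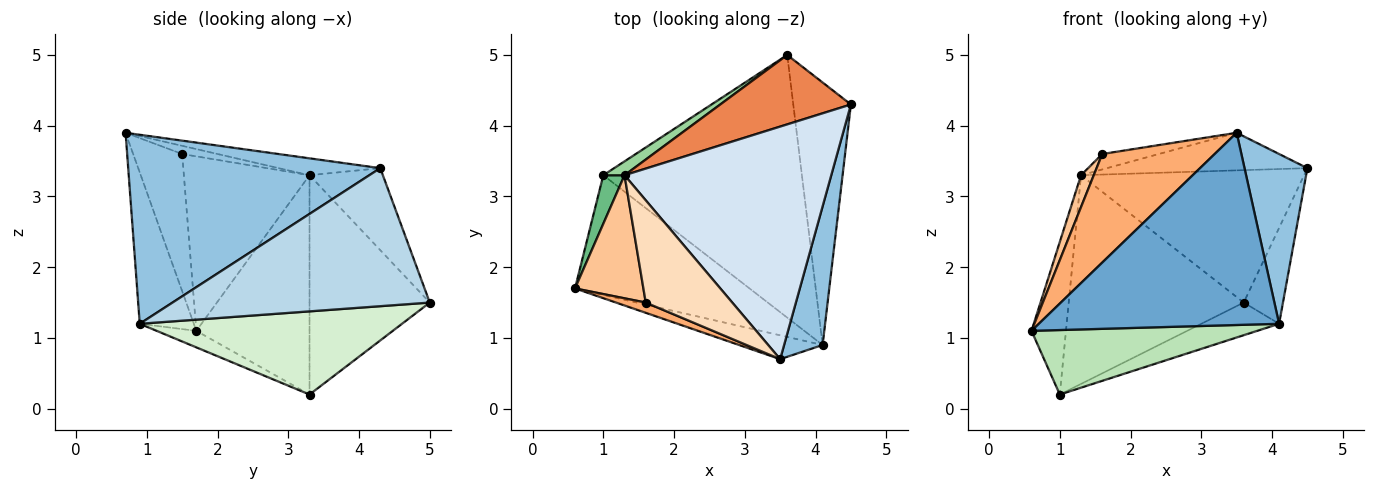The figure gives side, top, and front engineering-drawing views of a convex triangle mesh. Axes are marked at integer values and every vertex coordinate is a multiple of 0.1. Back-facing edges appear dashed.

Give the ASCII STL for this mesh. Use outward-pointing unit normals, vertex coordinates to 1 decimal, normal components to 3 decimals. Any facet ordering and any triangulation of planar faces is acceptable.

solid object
 facet normal -0.218 -0.969 -0.120
  outer loop
   vertex 4.1 0.9 1.2
   vertex 3.5 0.7 3.9
   vertex 0.6 1.7 1.1
  endloop
 endfacet
 facet normal 0.952 -0.237 0.194
  outer loop
   vertex 4.1 0.9 1.2
   vertex 4.5 4.3 3.4
   vertex 3.5 0.7 3.9
  endloop
 endfacet
 facet normal 0.914 0.139 -0.382
  outer loop
   vertex 4.1 0.9 1.2
   vertex 3.6 5.0 1.5
   vertex 4.5 4.3 3.4
  endloop
 endfacet
 facet normal -0.080 0.159 0.984
  outer loop
   vertex 1.3 3.3 3.3
   vertex 3.5 0.7 3.9
   vertex 4.5 4.3 3.4
  endloop
 endfacet
 facet normal -0.280 0.850 0.446
  outer loop
   vertex 1.3 3.3 3.3
   vertex 4.5 4.3 3.4
   vertex 3.6 5.0 1.5
  endloop
 endfacet
 facet normal -0.398 -0.913 0.086
  outer loop
   vertex 1.6 1.5 3.6
   vertex 0.6 1.7 1.1
   vertex 3.5 0.7 3.9
  endloop
 endfacet
 facet normal -0.927 -0.094 0.363
  outer loop
   vertex 1.6 1.5 3.6
   vertex 1.3 3.3 3.3
   vertex 0.6 1.7 1.1
  endloop
 endfacet
 facet normal -0.093 0.149 0.985
  outer loop
   vertex 1.6 1.5 3.6
   vertex 3.5 0.7 3.9
   vertex 1.3 3.3 3.3
  endloop
 endfacet
 facet normal -0.953 0.290 0.092
  outer loop
   vertex 1.0 3.3 0.2
   vertex 0.6 1.7 1.1
   vertex 1.3 3.3 3.3
  endloop
 endfacet
 facet normal -0.565 0.823 0.055
  outer loop
   vertex 1.0 3.3 0.2
   vertex 1.3 3.3 3.3
   vertex 3.6 5.0 1.5
  endloop
 endfacet
 facet normal -0.083 -0.473 -0.877
  outer loop
   vertex 1.0 3.3 0.2
   vertex 4.1 0.9 1.2
   vertex 0.6 1.7 1.1
  endloop
 endfacet
 facet normal 0.384 0.114 -0.916
  outer loop
   vertex 1.0 3.3 0.2
   vertex 3.6 5.0 1.5
   vertex 4.1 0.9 1.2
  endloop
 endfacet
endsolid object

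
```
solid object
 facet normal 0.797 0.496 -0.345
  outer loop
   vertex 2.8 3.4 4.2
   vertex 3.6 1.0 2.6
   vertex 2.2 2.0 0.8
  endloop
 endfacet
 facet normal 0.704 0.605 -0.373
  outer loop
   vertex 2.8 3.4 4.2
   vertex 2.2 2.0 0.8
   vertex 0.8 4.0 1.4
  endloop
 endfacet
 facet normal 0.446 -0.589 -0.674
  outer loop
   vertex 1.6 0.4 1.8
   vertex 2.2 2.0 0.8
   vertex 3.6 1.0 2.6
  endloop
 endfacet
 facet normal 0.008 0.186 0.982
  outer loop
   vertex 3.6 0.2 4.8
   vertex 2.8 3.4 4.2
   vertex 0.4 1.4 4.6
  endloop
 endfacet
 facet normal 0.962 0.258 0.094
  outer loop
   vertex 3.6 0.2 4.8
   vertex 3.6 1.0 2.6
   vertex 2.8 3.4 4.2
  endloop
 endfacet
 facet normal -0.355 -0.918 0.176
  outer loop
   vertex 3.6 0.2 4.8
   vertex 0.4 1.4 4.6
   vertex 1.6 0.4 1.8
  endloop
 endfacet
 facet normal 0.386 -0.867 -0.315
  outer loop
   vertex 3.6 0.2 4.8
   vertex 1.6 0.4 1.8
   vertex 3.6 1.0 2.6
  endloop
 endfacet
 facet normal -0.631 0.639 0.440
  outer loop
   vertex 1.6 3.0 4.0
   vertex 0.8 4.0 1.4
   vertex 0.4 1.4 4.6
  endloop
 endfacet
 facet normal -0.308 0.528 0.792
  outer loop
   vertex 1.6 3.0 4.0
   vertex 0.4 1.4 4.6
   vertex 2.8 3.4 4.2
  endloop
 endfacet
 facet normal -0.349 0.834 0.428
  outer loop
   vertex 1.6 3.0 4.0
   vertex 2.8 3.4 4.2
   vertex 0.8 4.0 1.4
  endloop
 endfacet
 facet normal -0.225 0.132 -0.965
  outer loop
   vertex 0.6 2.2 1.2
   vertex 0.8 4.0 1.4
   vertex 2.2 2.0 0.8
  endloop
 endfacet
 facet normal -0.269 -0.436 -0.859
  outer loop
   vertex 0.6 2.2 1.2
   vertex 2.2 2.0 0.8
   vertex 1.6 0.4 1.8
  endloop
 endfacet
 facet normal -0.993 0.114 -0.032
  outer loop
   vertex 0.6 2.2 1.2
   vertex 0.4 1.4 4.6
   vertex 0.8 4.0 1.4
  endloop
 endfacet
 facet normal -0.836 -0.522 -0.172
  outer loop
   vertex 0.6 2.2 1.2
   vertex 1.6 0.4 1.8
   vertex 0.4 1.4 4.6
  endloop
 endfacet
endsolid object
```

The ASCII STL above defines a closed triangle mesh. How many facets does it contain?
14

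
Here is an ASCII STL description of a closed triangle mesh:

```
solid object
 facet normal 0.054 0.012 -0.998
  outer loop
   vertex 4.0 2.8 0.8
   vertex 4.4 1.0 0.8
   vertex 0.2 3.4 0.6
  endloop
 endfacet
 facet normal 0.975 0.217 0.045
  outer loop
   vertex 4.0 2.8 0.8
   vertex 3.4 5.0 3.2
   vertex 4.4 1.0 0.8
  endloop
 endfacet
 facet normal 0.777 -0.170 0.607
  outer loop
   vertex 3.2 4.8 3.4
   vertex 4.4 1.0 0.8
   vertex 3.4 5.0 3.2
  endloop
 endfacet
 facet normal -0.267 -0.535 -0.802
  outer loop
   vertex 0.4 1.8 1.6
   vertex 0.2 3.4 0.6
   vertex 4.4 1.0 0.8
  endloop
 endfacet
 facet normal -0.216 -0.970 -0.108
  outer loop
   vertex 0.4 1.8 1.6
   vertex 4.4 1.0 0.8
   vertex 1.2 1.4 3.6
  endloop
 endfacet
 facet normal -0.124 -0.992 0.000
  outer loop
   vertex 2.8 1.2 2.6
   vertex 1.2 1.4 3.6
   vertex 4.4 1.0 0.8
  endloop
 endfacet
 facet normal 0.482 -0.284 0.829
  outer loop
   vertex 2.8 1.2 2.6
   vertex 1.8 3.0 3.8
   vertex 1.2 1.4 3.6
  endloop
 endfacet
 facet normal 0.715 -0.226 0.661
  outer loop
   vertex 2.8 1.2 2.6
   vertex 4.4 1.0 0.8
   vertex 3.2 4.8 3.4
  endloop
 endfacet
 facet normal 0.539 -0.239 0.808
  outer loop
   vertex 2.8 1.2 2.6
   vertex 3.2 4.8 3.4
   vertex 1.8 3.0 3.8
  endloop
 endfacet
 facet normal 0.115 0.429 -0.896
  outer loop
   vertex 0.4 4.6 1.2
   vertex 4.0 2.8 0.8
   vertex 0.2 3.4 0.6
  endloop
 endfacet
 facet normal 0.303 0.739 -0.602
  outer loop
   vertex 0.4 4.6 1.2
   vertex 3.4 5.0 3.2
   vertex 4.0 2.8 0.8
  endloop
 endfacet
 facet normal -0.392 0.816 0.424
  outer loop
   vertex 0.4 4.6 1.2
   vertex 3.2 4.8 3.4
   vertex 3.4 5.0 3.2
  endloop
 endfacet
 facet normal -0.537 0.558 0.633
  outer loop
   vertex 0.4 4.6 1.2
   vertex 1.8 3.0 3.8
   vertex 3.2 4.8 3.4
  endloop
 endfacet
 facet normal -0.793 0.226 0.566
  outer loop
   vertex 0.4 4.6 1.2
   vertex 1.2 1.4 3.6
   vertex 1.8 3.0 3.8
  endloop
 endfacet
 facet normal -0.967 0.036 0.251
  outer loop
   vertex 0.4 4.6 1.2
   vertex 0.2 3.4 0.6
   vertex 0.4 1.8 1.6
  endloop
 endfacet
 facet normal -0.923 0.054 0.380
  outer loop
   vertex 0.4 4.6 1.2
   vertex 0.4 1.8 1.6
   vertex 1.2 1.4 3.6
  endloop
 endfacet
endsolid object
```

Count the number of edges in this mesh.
24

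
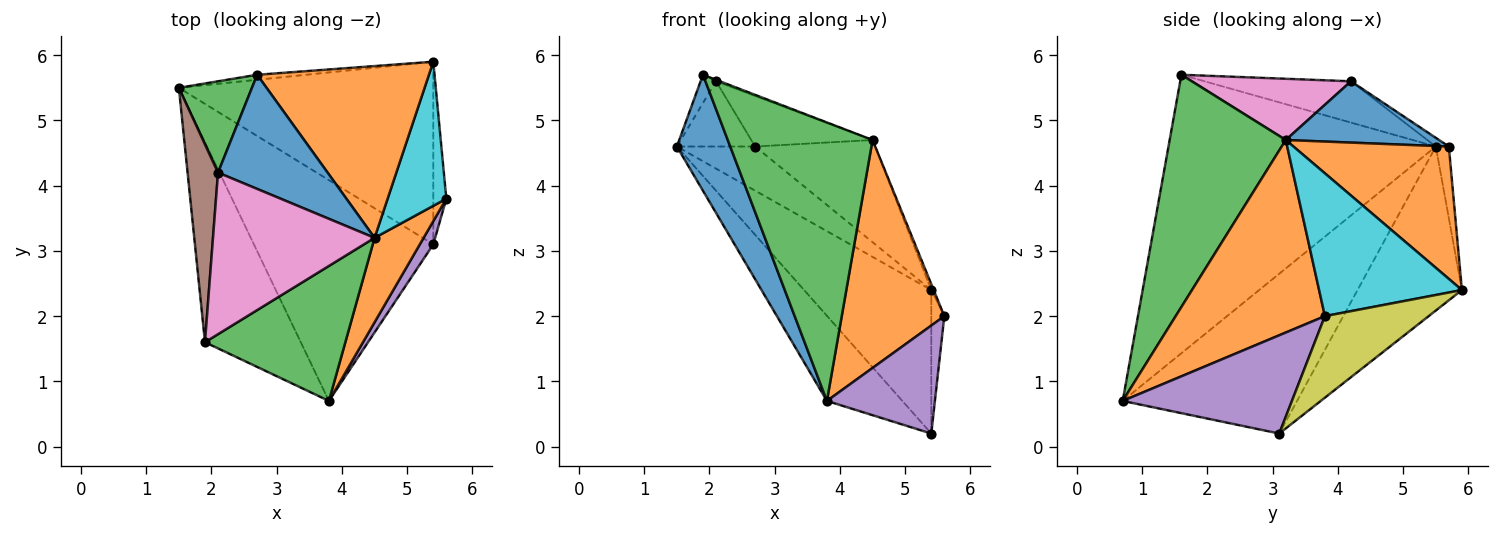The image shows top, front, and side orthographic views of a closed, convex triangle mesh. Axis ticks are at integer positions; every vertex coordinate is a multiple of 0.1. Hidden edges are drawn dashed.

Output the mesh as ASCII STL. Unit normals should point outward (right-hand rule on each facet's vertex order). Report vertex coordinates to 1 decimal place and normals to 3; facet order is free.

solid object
 facet normal -0.929 -0.185 -0.320
  outer loop
   vertex 1.9 1.6 5.7
   vertex 1.5 5.5 4.6
   vertex 3.8 0.7 0.7
  endloop
 endfacet
 facet normal 0.807 -0.554 0.205
  outer loop
   vertex 4.5 3.2 4.7
   vertex 3.8 0.7 0.7
   vertex 5.6 3.8 2.0
  endloop
 endfacet
 facet normal 0.585 -0.730 0.354
  outer loop
   vertex 4.5 3.2 4.7
   vertex 1.9 1.6 5.7
   vertex 3.8 0.7 0.7
  endloop
 endfacet
 facet normal -0.639 0.277 -0.718
  outer loop
   vertex 5.4 3.1 0.2
   vertex 3.8 0.7 0.7
   vertex 1.5 5.5 4.6
  endloop
 endfacet
 facet normal 0.837 -0.534 0.115
  outer loop
   vertex 5.4 3.1 0.2
   vertex 5.6 3.8 2.0
   vertex 3.8 0.7 0.7
  endloop
 endfacet
 facet normal -0.802 0.084 0.591
  outer loop
   vertex 2.1 4.2 5.6
   vertex 1.5 5.5 4.6
   vertex 1.9 1.6 5.7
  endloop
 endfacet
 facet normal 0.354 0.009 0.935
  outer loop
   vertex 2.1 4.2 5.6
   vertex 1.9 1.6 5.7
   vertex 4.5 3.2 4.7
  endloop
 endfacet
 facet normal -0.452 0.551 -0.701
  outer loop
   vertex 5.4 5.9 2.4
   vertex 5.4 3.1 0.2
   vertex 1.5 5.5 4.6
  endloop
 endfacet
 facet normal 0.980 0.123 -0.157
  outer loop
   vertex 5.4 5.9 2.4
   vertex 5.6 3.8 2.0
   vertex 5.4 3.1 0.2
  endloop
 endfacet
 facet normal 0.925 0.016 0.380
  outer loop
   vertex 5.4 5.9 2.4
   vertex 4.5 3.2 4.7
   vertex 5.6 3.8 2.0
  endloop
 endfacet
 facet normal 0.455 0.360 0.814
  outer loop
   vertex 2.7 5.7 4.6
   vertex 2.1 4.2 5.6
   vertex 4.5 3.2 4.7
  endloop
 endfacet
 facet normal 0.552 0.426 0.716
  outer loop
   vertex 2.7 5.7 4.6
   vertex 4.5 3.2 4.7
   vertex 5.4 5.9 2.4
  endloop
 endfacet
 facet normal -0.096 0.579 0.810
  outer loop
   vertex 2.7 5.7 4.6
   vertex 1.5 5.5 4.6
   vertex 2.1 4.2 5.6
  endloop
 endfacet
 facet normal -0.163 0.980 -0.111
  outer loop
   vertex 2.7 5.7 4.6
   vertex 5.4 5.9 2.4
   vertex 1.5 5.5 4.6
  endloop
 endfacet
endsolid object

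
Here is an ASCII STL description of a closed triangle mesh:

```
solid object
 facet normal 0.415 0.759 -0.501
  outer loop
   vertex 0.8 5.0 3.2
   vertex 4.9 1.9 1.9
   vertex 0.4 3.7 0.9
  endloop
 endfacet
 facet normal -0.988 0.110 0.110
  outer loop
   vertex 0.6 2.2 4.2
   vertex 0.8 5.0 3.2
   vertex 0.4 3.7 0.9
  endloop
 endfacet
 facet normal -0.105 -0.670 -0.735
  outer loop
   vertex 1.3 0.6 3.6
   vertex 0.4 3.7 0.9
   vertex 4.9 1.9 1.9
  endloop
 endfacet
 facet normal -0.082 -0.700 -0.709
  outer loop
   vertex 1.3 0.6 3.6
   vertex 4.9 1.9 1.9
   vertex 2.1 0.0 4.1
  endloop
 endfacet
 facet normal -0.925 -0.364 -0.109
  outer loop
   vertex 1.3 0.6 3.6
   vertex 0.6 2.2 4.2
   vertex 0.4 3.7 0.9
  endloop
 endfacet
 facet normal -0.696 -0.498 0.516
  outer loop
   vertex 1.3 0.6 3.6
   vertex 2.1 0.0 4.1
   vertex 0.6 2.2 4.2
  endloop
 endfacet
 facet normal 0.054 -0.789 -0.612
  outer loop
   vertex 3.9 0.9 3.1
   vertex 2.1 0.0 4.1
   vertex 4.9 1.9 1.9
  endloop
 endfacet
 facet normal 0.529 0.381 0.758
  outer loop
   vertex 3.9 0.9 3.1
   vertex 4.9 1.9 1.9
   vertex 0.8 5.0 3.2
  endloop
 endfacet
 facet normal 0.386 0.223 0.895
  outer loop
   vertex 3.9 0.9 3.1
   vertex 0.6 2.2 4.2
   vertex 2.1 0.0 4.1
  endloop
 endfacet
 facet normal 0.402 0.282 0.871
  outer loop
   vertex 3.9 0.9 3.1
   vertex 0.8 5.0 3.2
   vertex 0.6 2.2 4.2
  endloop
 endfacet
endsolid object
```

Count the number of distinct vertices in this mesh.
7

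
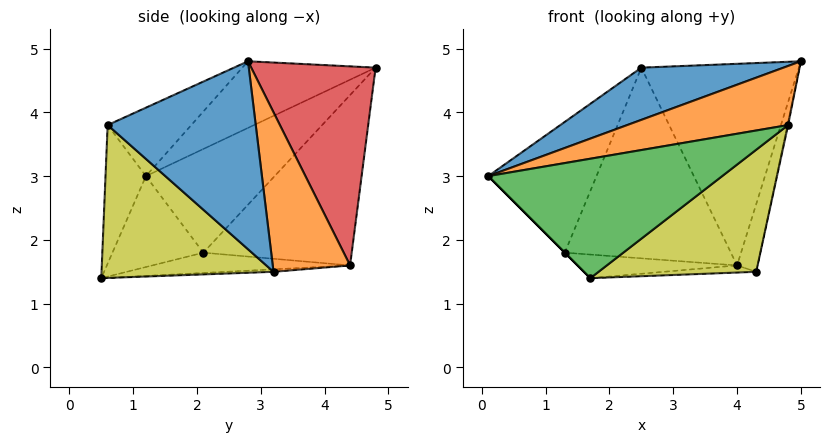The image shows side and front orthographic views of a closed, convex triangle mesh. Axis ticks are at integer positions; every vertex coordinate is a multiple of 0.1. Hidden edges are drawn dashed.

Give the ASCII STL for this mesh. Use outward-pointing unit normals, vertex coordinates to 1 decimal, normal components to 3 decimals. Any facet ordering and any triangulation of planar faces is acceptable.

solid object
 facet normal -0.253 -0.270 0.929
  outer loop
   vertex 2.5 4.8 4.7
   vertex 0.1 1.2 3.0
   vertex 5.0 2.8 4.8
  endloop
 endfacet
 facet normal -0.203 -0.390 0.898
  outer loop
   vertex 4.8 0.6 3.8
   vertex 5.0 2.8 4.8
   vertex 0.1 1.2 3.0
  endloop
 endfacet
 facet normal -0.165 -0.953 0.252
  outer loop
   vertex 4.8 0.6 3.8
   vertex 0.1 1.2 3.0
   vertex 1.7 0.5 1.4
  endloop
 endfacet
 facet normal 0.608 0.770 0.195
  outer loop
   vertex 4.0 4.4 1.6
   vertex 2.5 4.8 4.7
   vertex 5.0 2.8 4.8
  endloop
 endfacet
 facet normal -0.707 0.000 -0.707
  outer loop
   vertex 1.3 2.1 1.8
   vertex 1.7 0.5 1.4
   vertex 0.1 1.2 3.0
  endloop
 endfacet
 facet normal -0.226 0.183 -0.957
  outer loop
   vertex 1.3 2.1 1.8
   vertex 4.0 4.4 1.6
   vertex 1.7 0.5 1.4
  endloop
 endfacet
 facet normal -0.736 0.619 -0.272
  outer loop
   vertex 1.3 2.1 1.8
   vertex 0.1 1.2 3.0
   vertex 2.5 4.8 4.7
  endloop
 endfacet
 facet normal -0.615 0.688 -0.386
  outer loop
   vertex 1.3 2.1 1.8
   vertex 2.5 4.8 4.7
   vertex 4.0 4.4 1.6
  endloop
 endfacet
 facet normal 0.541 -0.496 -0.679
  outer loop
   vertex 4.3 3.2 1.5
   vertex 4.8 0.6 3.8
   vertex 1.7 0.5 1.4
  endloop
 endfacet
 facet normal -0.038 0.074 -0.997
  outer loop
   vertex 4.3 3.2 1.5
   vertex 1.7 0.5 1.4
   vertex 4.0 4.4 1.6
  endloop
 endfacet
 facet normal 0.978 0.005 -0.207
  outer loop
   vertex 4.3 3.2 1.5
   vertex 5.0 2.8 4.8
   vertex 4.8 0.6 3.8
  endloop
 endfacet
 facet normal 0.952 0.252 -0.171
  outer loop
   vertex 4.3 3.2 1.5
   vertex 4.0 4.4 1.6
   vertex 5.0 2.8 4.8
  endloop
 endfacet
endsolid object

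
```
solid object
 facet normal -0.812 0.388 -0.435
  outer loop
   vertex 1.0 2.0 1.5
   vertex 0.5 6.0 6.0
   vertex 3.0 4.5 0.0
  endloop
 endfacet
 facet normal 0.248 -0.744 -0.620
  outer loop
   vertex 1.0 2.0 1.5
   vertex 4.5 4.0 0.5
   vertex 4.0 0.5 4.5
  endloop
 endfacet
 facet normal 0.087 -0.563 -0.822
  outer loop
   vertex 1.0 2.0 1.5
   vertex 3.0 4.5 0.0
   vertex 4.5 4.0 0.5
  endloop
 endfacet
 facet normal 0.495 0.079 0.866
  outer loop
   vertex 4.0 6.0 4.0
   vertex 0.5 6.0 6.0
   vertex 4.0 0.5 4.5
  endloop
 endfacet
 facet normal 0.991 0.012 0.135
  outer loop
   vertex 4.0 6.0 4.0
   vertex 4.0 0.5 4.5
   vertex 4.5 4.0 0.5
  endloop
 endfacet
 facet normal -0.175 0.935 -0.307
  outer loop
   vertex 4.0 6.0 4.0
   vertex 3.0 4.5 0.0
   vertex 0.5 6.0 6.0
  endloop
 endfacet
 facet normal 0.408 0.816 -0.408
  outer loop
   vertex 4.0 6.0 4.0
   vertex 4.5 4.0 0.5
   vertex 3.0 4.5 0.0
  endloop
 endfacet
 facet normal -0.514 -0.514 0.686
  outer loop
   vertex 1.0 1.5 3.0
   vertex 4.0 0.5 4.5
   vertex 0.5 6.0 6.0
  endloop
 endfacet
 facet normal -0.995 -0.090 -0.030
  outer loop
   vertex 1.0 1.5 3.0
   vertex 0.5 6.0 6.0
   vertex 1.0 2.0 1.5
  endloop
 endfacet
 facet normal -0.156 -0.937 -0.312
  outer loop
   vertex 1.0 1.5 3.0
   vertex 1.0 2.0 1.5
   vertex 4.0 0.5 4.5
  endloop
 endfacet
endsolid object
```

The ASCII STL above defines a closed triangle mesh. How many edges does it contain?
15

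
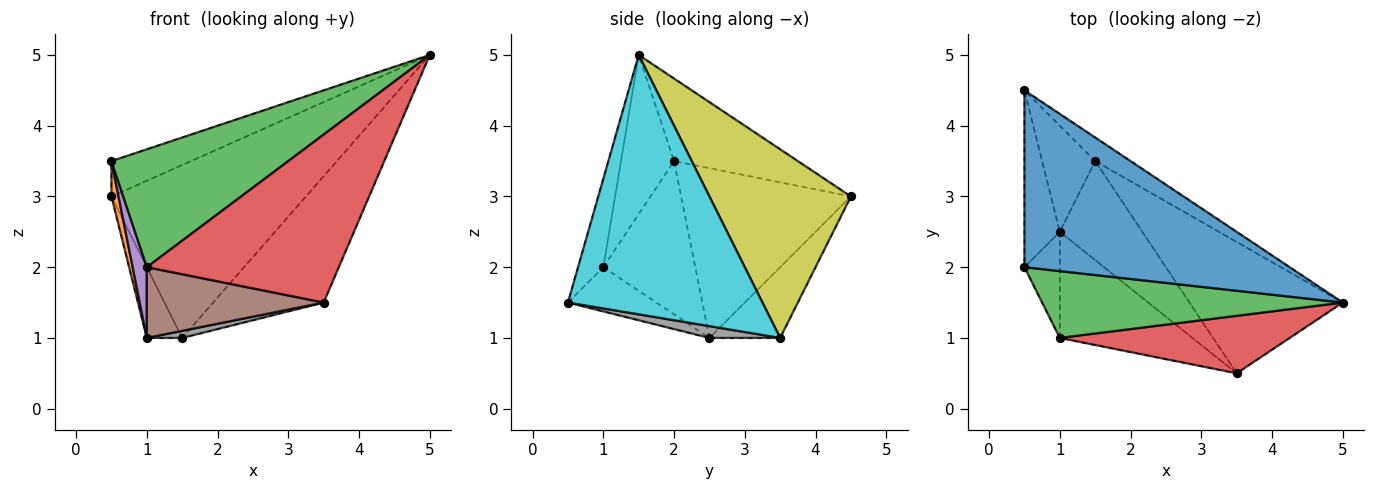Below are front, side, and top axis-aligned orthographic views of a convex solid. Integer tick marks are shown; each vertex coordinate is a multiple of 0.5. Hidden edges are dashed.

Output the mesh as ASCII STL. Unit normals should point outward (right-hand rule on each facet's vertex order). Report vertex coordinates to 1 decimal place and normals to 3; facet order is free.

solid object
 facet normal -0.292 0.188 0.938
  outer loop
   vertex 0.5 4.5 3.0
   vertex 0.5 2.0 3.5
   vertex 5.0 1.5 5.0
  endloop
 endfacet
 facet normal -0.978 -0.041 -0.204
  outer loop
   vertex 1.0 2.5 1.0
   vertex 0.5 2.0 3.5
   vertex 0.5 4.5 3.0
  endloop
 endfacet
 facet normal -0.253 -0.842 0.477
  outer loop
   vertex 1.0 1.0 2.0
   vertex 5.0 1.5 5.0
   vertex 0.5 2.0 3.5
  endloop
 endfacet
 facet normal -0.124 -0.939 0.321
  outer loop
   vertex 1.0 1.0 2.0
   vertex 3.5 0.5 1.5
   vertex 5.0 1.5 5.0
  endloop
 endfacet
 facet normal -0.964 -0.148 -0.222
  outer loop
   vertex 1.0 1.0 2.0
   vertex 0.5 2.0 3.5
   vertex 1.0 2.5 1.0
  endloop
 endfacet
 facet normal -0.267 -0.535 -0.802
  outer loop
   vertex 1.0 1.0 2.0
   vertex 1.0 2.5 1.0
   vertex 3.5 0.5 1.5
  endloop
 endfacet
 facet normal -0.743 0.371 -0.557
  outer loop
   vertex 1.5 3.5 1.0
   vertex 1.0 2.5 1.0
   vertex 0.5 4.5 3.0
  endloop
 endfacet
 facet normal 0.141 -0.071 -0.987
  outer loop
   vertex 1.5 3.5 1.0
   vertex 3.5 0.5 1.5
   vertex 1.0 2.5 1.0
  endloop
 endfacet
 facet normal 0.585 0.804 -0.110
  outer loop
   vertex 1.5 3.5 1.0
   vertex 0.5 4.5 3.0
   vertex 5.0 1.5 5.0
  endloop
 endfacet
 facet normal 0.773 0.439 -0.457
  outer loop
   vertex 1.5 3.5 1.0
   vertex 5.0 1.5 5.0
   vertex 3.5 0.5 1.5
  endloop
 endfacet
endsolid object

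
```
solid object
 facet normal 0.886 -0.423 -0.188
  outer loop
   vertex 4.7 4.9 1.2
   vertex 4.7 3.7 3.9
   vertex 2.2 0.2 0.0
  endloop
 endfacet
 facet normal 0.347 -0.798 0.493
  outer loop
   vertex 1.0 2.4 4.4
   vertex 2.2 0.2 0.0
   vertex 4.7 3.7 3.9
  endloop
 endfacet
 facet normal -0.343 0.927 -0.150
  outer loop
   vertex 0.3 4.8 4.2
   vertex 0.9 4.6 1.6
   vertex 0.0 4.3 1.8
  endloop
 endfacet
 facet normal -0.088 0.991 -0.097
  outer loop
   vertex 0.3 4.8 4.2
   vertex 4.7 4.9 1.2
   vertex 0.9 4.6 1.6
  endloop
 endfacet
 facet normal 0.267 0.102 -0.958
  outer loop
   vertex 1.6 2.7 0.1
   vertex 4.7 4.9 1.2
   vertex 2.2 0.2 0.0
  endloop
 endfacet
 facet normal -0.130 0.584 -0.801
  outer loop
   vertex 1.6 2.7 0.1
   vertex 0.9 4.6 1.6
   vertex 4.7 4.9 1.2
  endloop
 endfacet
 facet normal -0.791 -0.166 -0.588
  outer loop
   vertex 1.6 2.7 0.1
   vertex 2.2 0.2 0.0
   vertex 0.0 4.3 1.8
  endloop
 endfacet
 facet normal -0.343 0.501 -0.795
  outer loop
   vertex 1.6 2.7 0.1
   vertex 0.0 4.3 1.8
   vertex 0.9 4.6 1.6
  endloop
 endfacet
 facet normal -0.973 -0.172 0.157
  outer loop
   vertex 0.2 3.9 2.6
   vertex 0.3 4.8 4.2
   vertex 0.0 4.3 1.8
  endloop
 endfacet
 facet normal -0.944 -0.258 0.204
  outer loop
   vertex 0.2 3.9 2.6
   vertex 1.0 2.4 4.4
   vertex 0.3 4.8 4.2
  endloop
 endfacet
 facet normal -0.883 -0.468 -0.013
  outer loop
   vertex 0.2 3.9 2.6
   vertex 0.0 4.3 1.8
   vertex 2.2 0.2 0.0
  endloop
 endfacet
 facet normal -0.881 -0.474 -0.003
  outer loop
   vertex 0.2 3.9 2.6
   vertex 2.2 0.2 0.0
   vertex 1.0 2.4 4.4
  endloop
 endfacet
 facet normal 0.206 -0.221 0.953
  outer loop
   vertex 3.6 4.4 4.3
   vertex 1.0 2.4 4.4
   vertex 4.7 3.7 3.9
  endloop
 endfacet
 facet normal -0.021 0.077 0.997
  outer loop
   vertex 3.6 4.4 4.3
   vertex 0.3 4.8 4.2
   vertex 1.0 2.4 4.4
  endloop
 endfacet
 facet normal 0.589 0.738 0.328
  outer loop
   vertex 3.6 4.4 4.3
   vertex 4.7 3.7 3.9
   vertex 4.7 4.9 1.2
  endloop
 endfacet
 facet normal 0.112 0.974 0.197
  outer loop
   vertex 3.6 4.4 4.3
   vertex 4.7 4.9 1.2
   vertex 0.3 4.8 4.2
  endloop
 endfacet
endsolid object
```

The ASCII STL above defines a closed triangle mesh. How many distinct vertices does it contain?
10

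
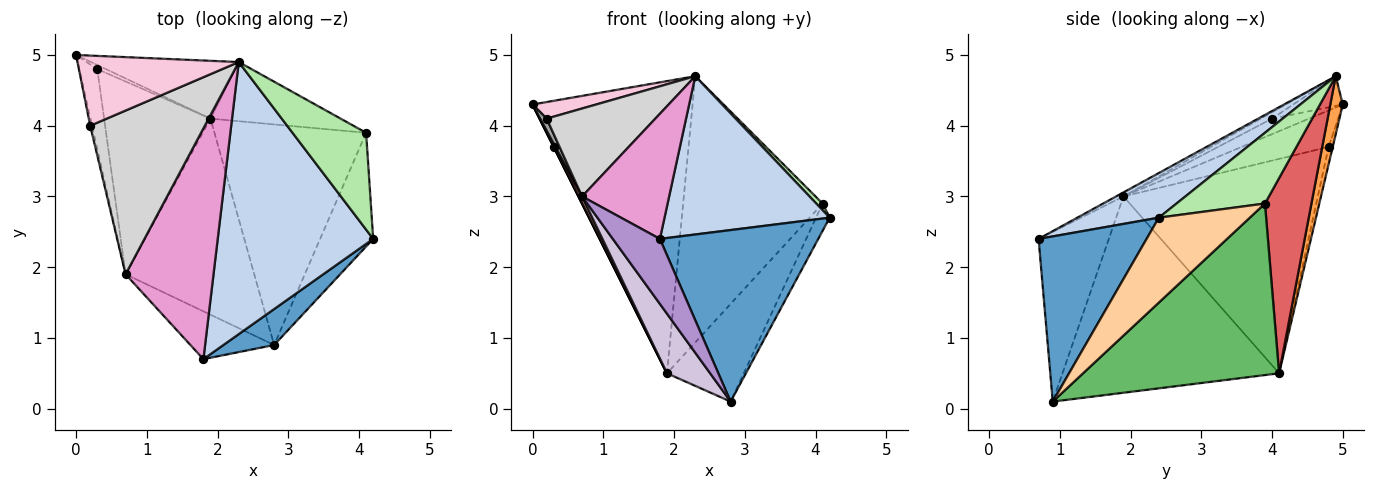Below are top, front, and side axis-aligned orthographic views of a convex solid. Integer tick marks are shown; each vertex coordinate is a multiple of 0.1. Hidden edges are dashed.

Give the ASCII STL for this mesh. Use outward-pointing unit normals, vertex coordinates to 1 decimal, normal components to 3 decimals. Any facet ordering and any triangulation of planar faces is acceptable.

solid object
 facet normal 0.555 -0.814 0.171
  outer loop
   vertex 2.8 0.9 0.1
   vertex 4.2 2.4 2.7
   vertex 1.8 0.7 2.4
  endloop
 endfacet
 facet normal 0.241 -0.488 0.839
  outer loop
   vertex 2.3 4.9 4.7
   vertex 1.8 0.7 2.4
   vertex 4.2 2.4 2.7
  endloop
 endfacet
 facet normal 0.076 0.978 -0.194
  outer loop
   vertex 2.3 4.9 4.7
   vertex 1.9 4.1 0.5
   vertex 0.0 5.0 4.3
  endloop
 endfacet
 facet normal 0.841 0.126 -0.526
  outer loop
   vertex 4.1 3.9 2.9
   vertex 4.2 2.4 2.7
   vertex 2.8 0.9 0.1
  endloop
 endfacet
 facet normal 0.719 0.282 -0.636
  outer loop
   vertex 4.1 3.9 2.9
   vertex 2.8 0.9 0.1
   vertex 1.9 4.1 0.5
  endloop
 endfacet
 facet normal 0.692 -0.050 0.720
  outer loop
   vertex 4.1 3.9 2.9
   vertex 2.3 4.9 4.7
   vertex 4.2 2.4 2.7
  endloop
 endfacet
 facet normal 0.309 0.928 -0.206
  outer loop
   vertex 4.1 3.9 2.9
   vertex 1.9 4.1 0.5
   vertex 2.3 4.9 4.7
  endloop
 endfacet
 facet normal -0.894 0.000 -0.447
  outer loop
   vertex 0.3 4.8 3.7
   vertex 0.0 5.0 4.3
   vertex 1.9 4.1 0.5
  endloop
 endfacet
 facet normal -0.769 -0.515 -0.379
  outer loop
   vertex 0.7 1.9 3.0
   vertex 2.8 0.9 0.1
   vertex 1.8 0.7 2.4
  endloop
 endfacet
 facet normal -0.825 -0.164 -0.541
  outer loop
   vertex 0.7 1.9 3.0
   vertex 1.9 4.1 0.5
   vertex 2.8 0.9 0.1
  endloop
 endfacet
 facet normal -0.896 -0.016 -0.444
  outer loop
   vertex 0.7 1.9 3.0
   vertex 0.3 4.8 3.7
   vertex 1.9 4.1 0.5
  endloop
 endfacet
 facet normal -0.897 -0.017 -0.443
  outer loop
   vertex 0.7 1.9 3.0
   vertex 0.0 5.0 4.3
   vertex 0.3 4.8 3.7
  endloop
 endfacet
 facet normal -0.040 -0.476 0.878
  outer loop
   vertex 0.7 1.9 3.0
   vertex 1.8 0.7 2.4
   vertex 2.3 4.9 4.7
  endloop
 endfacet
 facet normal -0.176 -0.227 0.958
  outer loop
   vertex 0.2 4.0 4.1
   vertex 2.3 4.9 4.7
   vertex 0.0 5.0 4.3
  endloop
 endfacet
 facet normal -0.978 -0.173 -0.115
  outer loop
   vertex 0.2 4.0 4.1
   vertex 0.0 5.0 4.3
   vertex 0.7 1.9 3.0
  endloop
 endfacet
 facet normal -0.049 -0.473 0.880
  outer loop
   vertex 0.2 4.0 4.1
   vertex 0.7 1.9 3.0
   vertex 2.3 4.9 4.7
  endloop
 endfacet
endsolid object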